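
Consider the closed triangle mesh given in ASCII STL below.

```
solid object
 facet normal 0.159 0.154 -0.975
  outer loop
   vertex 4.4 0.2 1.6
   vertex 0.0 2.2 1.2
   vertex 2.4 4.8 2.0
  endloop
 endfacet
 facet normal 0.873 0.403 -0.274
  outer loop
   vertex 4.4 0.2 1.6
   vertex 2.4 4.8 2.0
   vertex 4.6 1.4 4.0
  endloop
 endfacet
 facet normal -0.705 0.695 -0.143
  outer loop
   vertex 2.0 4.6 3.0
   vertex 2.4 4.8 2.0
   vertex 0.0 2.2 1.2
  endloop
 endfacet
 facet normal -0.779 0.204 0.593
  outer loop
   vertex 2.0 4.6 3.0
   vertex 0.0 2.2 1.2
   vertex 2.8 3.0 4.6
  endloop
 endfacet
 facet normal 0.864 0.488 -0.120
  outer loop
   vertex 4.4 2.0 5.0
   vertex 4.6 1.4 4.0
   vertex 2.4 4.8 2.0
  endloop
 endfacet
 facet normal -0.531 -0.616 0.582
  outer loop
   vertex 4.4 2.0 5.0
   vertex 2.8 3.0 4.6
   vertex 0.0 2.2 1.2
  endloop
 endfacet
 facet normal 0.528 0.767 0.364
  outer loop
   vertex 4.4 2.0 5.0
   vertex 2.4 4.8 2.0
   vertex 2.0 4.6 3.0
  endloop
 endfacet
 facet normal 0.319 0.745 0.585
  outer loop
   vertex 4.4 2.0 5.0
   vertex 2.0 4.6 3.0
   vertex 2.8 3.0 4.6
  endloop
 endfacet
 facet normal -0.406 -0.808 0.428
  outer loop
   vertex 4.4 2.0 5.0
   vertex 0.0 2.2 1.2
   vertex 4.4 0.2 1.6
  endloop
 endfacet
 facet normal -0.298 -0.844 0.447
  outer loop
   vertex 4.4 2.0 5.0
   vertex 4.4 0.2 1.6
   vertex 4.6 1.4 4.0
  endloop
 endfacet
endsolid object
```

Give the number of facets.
10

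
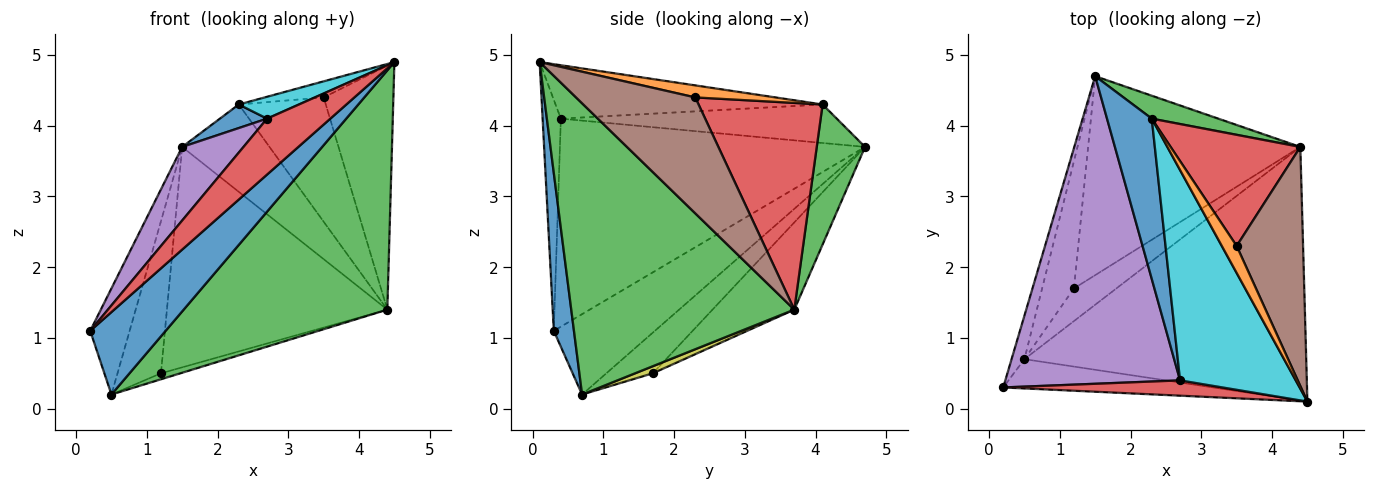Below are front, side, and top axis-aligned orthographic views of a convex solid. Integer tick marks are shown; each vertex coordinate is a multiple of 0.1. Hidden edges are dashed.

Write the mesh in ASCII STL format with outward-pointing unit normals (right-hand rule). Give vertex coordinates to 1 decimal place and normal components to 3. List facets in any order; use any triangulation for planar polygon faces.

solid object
 facet normal 0.244 -0.914 -0.325
  outer loop
   vertex 0.5 0.7 0.2
   vertex 4.5 0.1 4.9
   vertex 0.2 0.3 1.1
  endloop
 endfacet
 facet normal -0.921 0.359 -0.147
  outer loop
   vertex 0.5 0.7 0.2
   vertex 0.2 0.3 1.1
   vertex 1.5 4.7 3.7
  endloop
 endfacet
 facet normal 0.601 -0.549 -0.581
  outer loop
   vertex 4.4 3.7 1.4
   vertex 4.5 0.1 4.9
   vertex 0.5 0.7 0.2
  endloop
 endfacet
 facet normal -0.268 -0.929 0.254
  outer loop
   vertex 2.7 0.4 4.1
   vertex 0.2 0.3 1.1
   vertex 4.5 0.1 4.9
  endloop
 endfacet
 facet normal -0.757 -0.152 0.636
  outer loop
   vertex 2.7 0.4 4.1
   vertex 1.5 4.7 3.7
   vertex 0.2 0.3 1.1
  endloop
 endfacet
 facet normal 0.774 0.452 0.443
  outer loop
   vertex 3.5 2.3 4.4
   vertex 4.5 0.1 4.9
   vertex 4.4 3.7 1.4
  endloop
 endfacet
 facet normal -0.634 0.593 -0.496
  outer loop
   vertex 1.2 1.7 0.5
   vertex 0.5 0.7 0.2
   vertex 1.5 4.7 3.7
  endloop
 endfacet
 facet normal -0.266 0.716 -0.646
  outer loop
   vertex 1.2 1.7 0.5
   vertex 1.5 4.7 3.7
   vertex 4.4 3.7 1.4
  endloop
 endfacet
 facet normal 0.162 0.178 -0.971
  outer loop
   vertex 1.2 1.7 0.5
   vertex 4.4 3.7 1.4
   vertex 0.5 0.7 0.2
  endloop
 endfacet
 facet normal -0.417 -0.094 0.904
  outer loop
   vertex 2.3 4.1 4.3
   vertex 2.7 0.4 4.1
   vertex 4.5 0.1 4.9
  endloop
 endfacet
 facet normal -0.648 -0.111 0.753
  outer loop
   vertex 2.3 4.1 4.3
   vertex 1.5 4.7 3.7
   vertex 2.7 0.4 4.1
  endloop
 endfacet
 facet normal 0.571 0.420 0.705
  outer loop
   vertex 2.3 4.1 4.3
   vertex 4.5 0.1 4.9
   vertex 3.5 2.3 4.4
  endloop
 endfacet
 facet normal 0.472 0.853 0.224
  outer loop
   vertex 2.3 4.1 4.3
   vertex 4.4 3.7 1.4
   vertex 1.5 4.7 3.7
  endloop
 endfacet
 facet normal 0.728 0.511 0.457
  outer loop
   vertex 2.3 4.1 4.3
   vertex 3.5 2.3 4.4
   vertex 4.4 3.7 1.4
  endloop
 endfacet
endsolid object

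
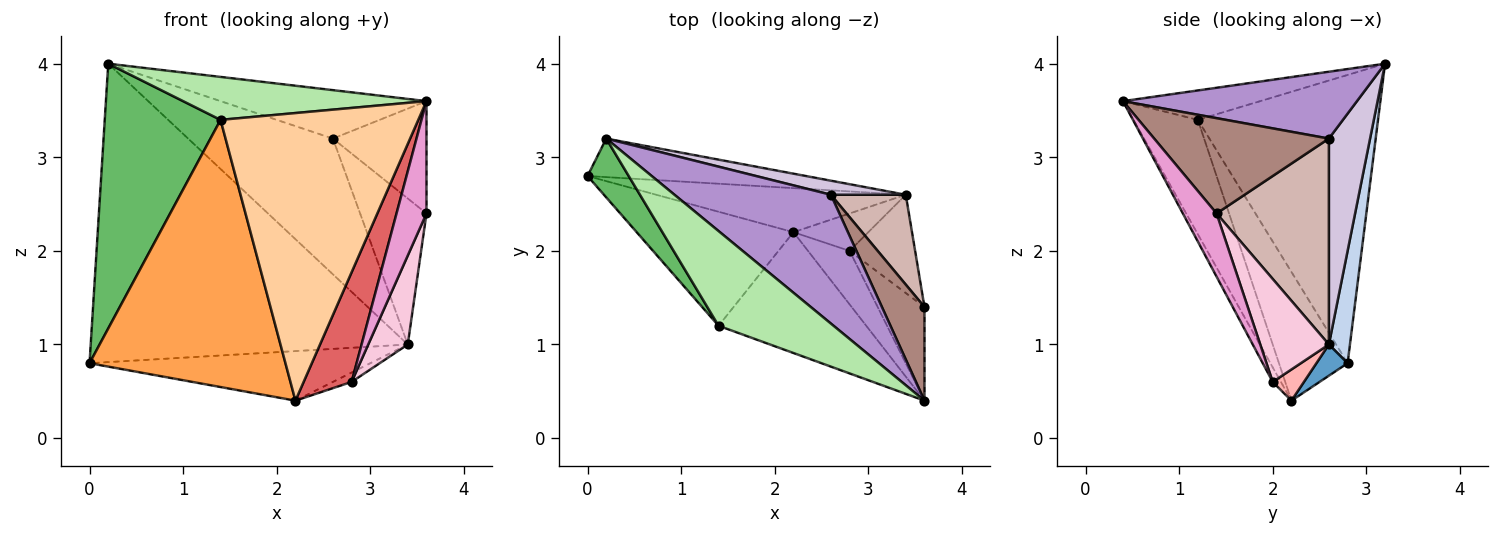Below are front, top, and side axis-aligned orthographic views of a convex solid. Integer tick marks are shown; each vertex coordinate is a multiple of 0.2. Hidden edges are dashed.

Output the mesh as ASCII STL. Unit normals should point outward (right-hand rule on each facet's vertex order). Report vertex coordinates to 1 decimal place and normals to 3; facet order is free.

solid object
 facet normal 0.083 0.745 -0.662
  outer loop
   vertex 3.4 2.6 1.0
   vertex 2.2 2.2 0.4
   vertex 0.0 2.8 0.8
  endloop
 endfacet
 facet normal 0.066 0.990 -0.128
  outer loop
   vertex 3.4 2.6 1.0
   vertex 0.0 2.8 0.8
   vertex 0.2 3.2 4.0
  endloop
 endfacet
 facet normal -0.307 -0.875 -0.374
  outer loop
   vertex 1.4 1.2 3.4
   vertex 0.0 2.8 0.8
   vertex 2.2 2.2 0.4
  endloop
 endfacet
 facet normal -0.287 -0.883 -0.371
  outer loop
   vertex 1.4 1.2 3.4
   vertex 2.2 2.2 0.4
   vertex 3.6 0.4 3.6
  endloop
 endfacet
 facet normal -0.835 -0.537 0.119
  outer loop
   vertex 1.4 1.2 3.4
   vertex 0.2 3.2 4.0
   vertex 0.0 2.8 0.8
  endloop
 endfacet
 facet normal -0.227 -0.402 0.887
  outer loop
   vertex 1.4 1.2 3.4
   vertex 3.6 0.4 3.6
   vertex 0.2 3.2 4.0
  endloop
 endfacet
 facet normal -0.152 -0.888 -0.433
  outer loop
   vertex 2.8 2.0 0.6
   vertex 3.6 0.4 3.6
   vertex 2.2 2.2 0.4
  endloop
 endfacet
 facet normal 0.375 0.225 -0.899
  outer loop
   vertex 2.8 2.0 0.6
   vertex 2.2 2.2 0.4
   vertex 3.4 2.6 1.0
  endloop
 endfacet
 facet normal 0.371 0.327 0.869
  outer loop
   vertex 2.6 2.6 3.2
   vertex 0.2 3.2 4.0
   vertex 3.6 0.4 3.6
  endloop
 endfacet
 facet normal 0.272 0.957 0.099
  outer loop
   vertex 2.6 2.6 3.2
   vertex 3.4 2.6 1.0
   vertex 0.2 3.2 4.0
  endloop
 endfacet
 facet normal 0.820 0.439 0.366
  outer loop
   vertex 3.6 1.4 2.4
   vertex 2.6 2.6 3.2
   vertex 3.6 0.4 3.6
  endloop
 endfacet
 facet normal 0.822 0.485 0.299
  outer loop
   vertex 3.6 1.4 2.4
   vertex 3.4 2.6 1.0
   vertex 2.6 2.6 3.2
  endloop
 endfacet
 facet normal 0.654 -0.581 -0.484
  outer loop
   vertex 3.6 1.4 2.4
   vertex 3.6 0.4 3.6
   vertex 2.8 2.0 0.6
  endloop
 endfacet
 facet normal 0.759 -0.437 -0.483
  outer loop
   vertex 3.6 1.4 2.4
   vertex 2.8 2.0 0.6
   vertex 3.4 2.6 1.0
  endloop
 endfacet
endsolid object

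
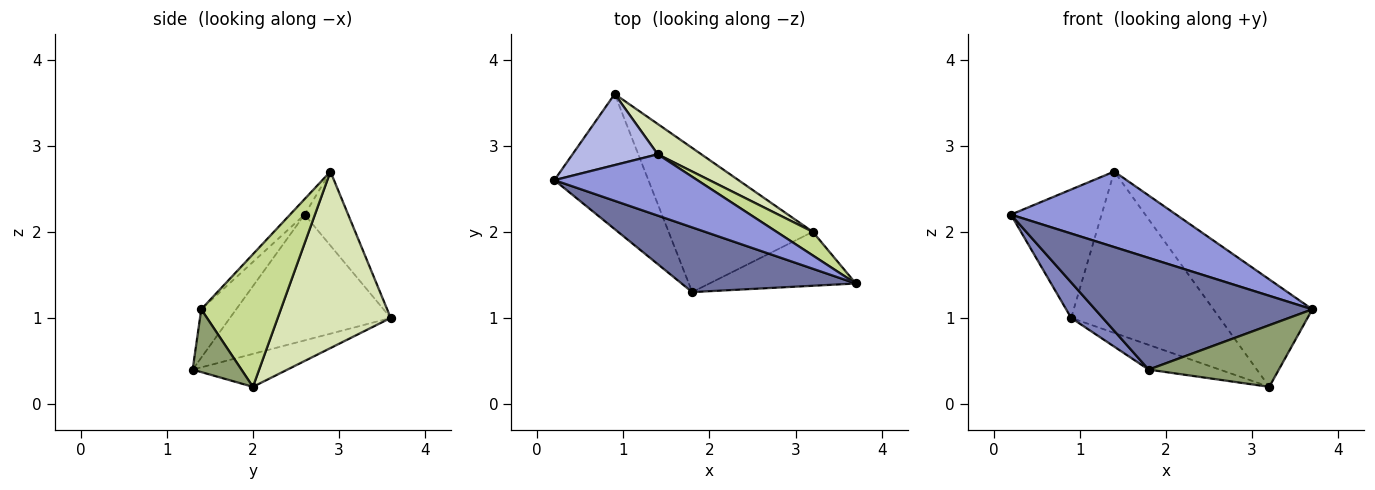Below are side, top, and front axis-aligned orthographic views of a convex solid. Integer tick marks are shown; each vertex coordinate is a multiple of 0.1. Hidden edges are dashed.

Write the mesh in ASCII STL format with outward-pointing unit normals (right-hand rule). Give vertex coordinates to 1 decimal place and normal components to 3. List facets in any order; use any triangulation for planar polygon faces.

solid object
 facet normal -0.138 -0.857 0.496
  outer loop
   vertex 1.8 1.3 0.4
   vertex 3.7 1.4 1.1
   vertex 0.2 2.6 2.2
  endloop
 endfacet
 facet normal -0.791 -0.155 -0.591
  outer loop
   vertex 1.8 1.3 0.4
   vertex 0.2 2.6 2.2
   vertex 0.9 3.6 1.0
  endloop
 endfacet
 facet normal -0.068 -0.775 0.628
  outer loop
   vertex 1.4 2.9 2.7
   vertex 0.2 2.6 2.2
   vertex 3.7 1.4 1.1
  endloop
 endfacet
 facet normal -0.388 0.807 0.446
  outer loop
   vertex 1.4 2.9 2.7
   vertex 0.9 3.6 1.0
   vertex 0.2 2.6 2.2
  endloop
 endfacet
 facet normal 0.272 -0.724 -0.634
  outer loop
   vertex 3.2 2.0 0.2
   vertex 3.7 1.4 1.1
   vertex 1.8 1.3 0.4
  endloop
 endfacet
 facet normal -0.220 0.165 -0.962
  outer loop
   vertex 3.2 2.0 0.2
   vertex 1.8 1.3 0.4
   vertex 0.9 3.6 1.0
  endloop
 endfacet
 facet normal 0.618 0.768 0.169
  outer loop
   vertex 3.2 2.0 0.2
   vertex 1.4 2.9 2.7
   vertex 3.7 1.4 1.1
  endloop
 endfacet
 facet normal 0.599 0.787 0.148
  outer loop
   vertex 3.2 2.0 0.2
   vertex 0.9 3.6 1.0
   vertex 1.4 2.9 2.7
  endloop
 endfacet
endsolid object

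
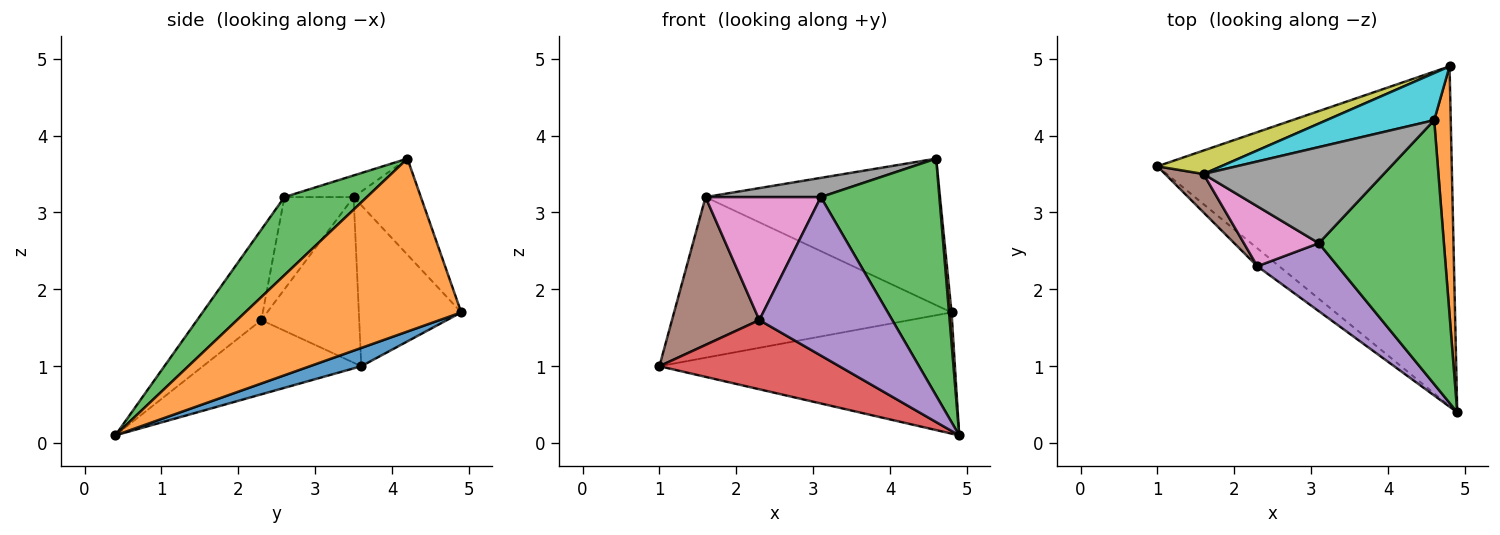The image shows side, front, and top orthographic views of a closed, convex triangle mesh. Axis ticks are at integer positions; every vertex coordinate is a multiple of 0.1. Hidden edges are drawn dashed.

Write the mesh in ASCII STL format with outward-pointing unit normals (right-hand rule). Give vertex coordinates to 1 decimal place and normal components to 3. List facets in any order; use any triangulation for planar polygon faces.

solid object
 facet normal 0.058 0.336 -0.940
  outer loop
   vertex 4.8 4.9 1.7
   vertex 4.9 0.4 0.1
   vertex 1.0 3.6 1.0
  endloop
 endfacet
 facet normal 0.995 -0.012 0.095
  outer loop
   vertex 4.6 4.2 3.7
   vertex 4.9 0.4 0.1
   vertex 4.8 4.9 1.7
  endloop
 endfacet
 facet normal 0.421 -0.606 0.675
  outer loop
   vertex 3.1 2.6 3.2
   vertex 4.9 0.4 0.1
   vertex 4.6 4.2 3.7
  endloop
 endfacet
 facet normal -0.649 -0.737 -0.191
  outer loop
   vertex 2.3 2.3 1.6
   vertex 1.0 3.6 1.0
   vertex 4.9 0.4 0.1
  endloop
 endfacet
 facet normal -0.406 -0.840 0.360
  outer loop
   vertex 2.3 2.3 1.6
   vertex 4.9 0.4 0.1
   vertex 3.1 2.6 3.2
  endloop
 endfacet
 facet normal -0.735 -0.656 0.171
  outer loop
   vertex 1.6 3.5 3.2
   vertex 1.0 3.6 1.0
   vertex 2.3 2.3 1.6
  endloop
 endfacet
 facet normal -0.475 -0.791 0.386
  outer loop
   vertex 1.6 3.5 3.2
   vertex 2.3 2.3 1.6
   vertex 3.1 2.6 3.2
  endloop
 endfacet
 facet normal -0.117 -0.195 0.974
  outer loop
   vertex 1.6 3.5 3.2
   vertex 3.1 2.6 3.2
   vertex 4.6 4.2 3.7
  endloop
 endfacet
 facet normal -0.343 0.929 0.136
  outer loop
   vertex 1.6 3.5 3.2
   vertex 4.8 4.9 1.7
   vertex 1.0 3.6 1.0
  endloop
 endfacet
 facet normal -0.263 0.918 0.295
  outer loop
   vertex 1.6 3.5 3.2
   vertex 4.6 4.2 3.7
   vertex 4.8 4.9 1.7
  endloop
 endfacet
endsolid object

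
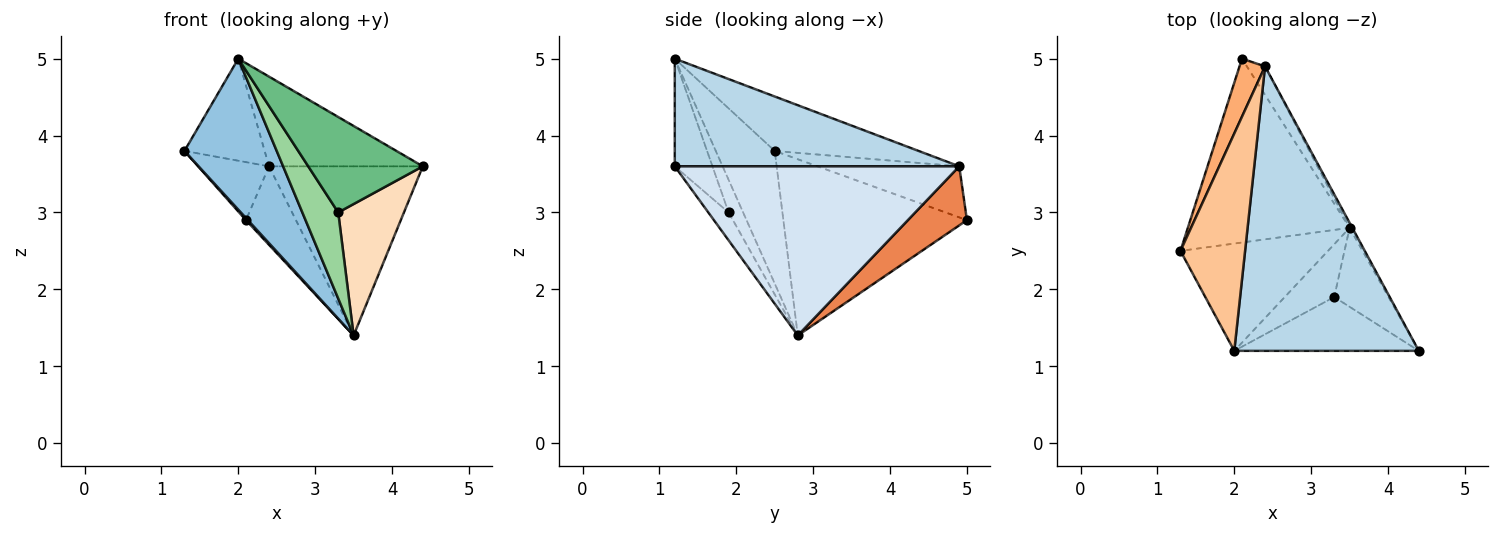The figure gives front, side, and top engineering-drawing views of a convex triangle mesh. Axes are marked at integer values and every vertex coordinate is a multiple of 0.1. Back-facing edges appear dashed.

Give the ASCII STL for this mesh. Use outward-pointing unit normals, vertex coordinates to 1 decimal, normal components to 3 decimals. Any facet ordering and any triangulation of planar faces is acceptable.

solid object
 facet normal -0.737 -0.008 -0.676
  outer loop
   vertex 3.5 2.8 1.4
   vertex 1.3 2.5 3.8
   vertex 2.1 5.0 2.9
  endloop
 endfacet
 facet normal -0.462 -0.723 -0.514
  outer loop
   vertex 2.0 1.2 5.0
   vertex 1.3 2.5 3.8
   vertex 3.5 2.8 1.4
  endloop
 endfacet
 facet normal 0.486 0.263 0.833
  outer loop
   vertex 2.4 4.9 3.6
   vertex 2.0 1.2 5.0
   vertex 4.4 1.2 3.6
  endloop
 endfacet
 facet normal 0.880 0.475 -0.014
  outer loop
   vertex 2.4 4.9 3.6
   vertex 4.4 1.2 3.6
   vertex 3.5 2.8 1.4
  endloop
 endfacet
 facet normal 0.743 0.629 -0.229
  outer loop
   vertex 2.4 4.9 3.6
   vertex 3.5 2.8 1.4
   vertex 2.1 5.0 2.9
  endloop
 endfacet
 facet normal -0.816 0.408 0.408
  outer loop
   vertex 2.4 4.9 3.6
   vertex 2.1 5.0 2.9
   vertex 1.3 2.5 3.8
  endloop
 endfacet
 facet normal -0.606 0.338 0.720
  outer loop
   vertex 2.4 4.9 3.6
   vertex 1.3 2.5 3.8
   vertex 2.0 1.2 5.0
  endloop
 endfacet
 facet normal -0.256 -0.829 -0.498
  outer loop
   vertex 3.3 1.9 3.0
   vertex 3.5 2.8 1.4
   vertex 4.4 1.2 3.6
  endloop
 endfacet
 facet normal -0.275 -0.837 -0.472
  outer loop
   vertex 3.3 1.9 3.0
   vertex 4.4 1.2 3.6
   vertex 2.0 1.2 5.0
  endloop
 endfacet
 facet normal -0.326 -0.806 -0.494
  outer loop
   vertex 3.3 1.9 3.0
   vertex 2.0 1.2 5.0
   vertex 3.5 2.8 1.4
  endloop
 endfacet
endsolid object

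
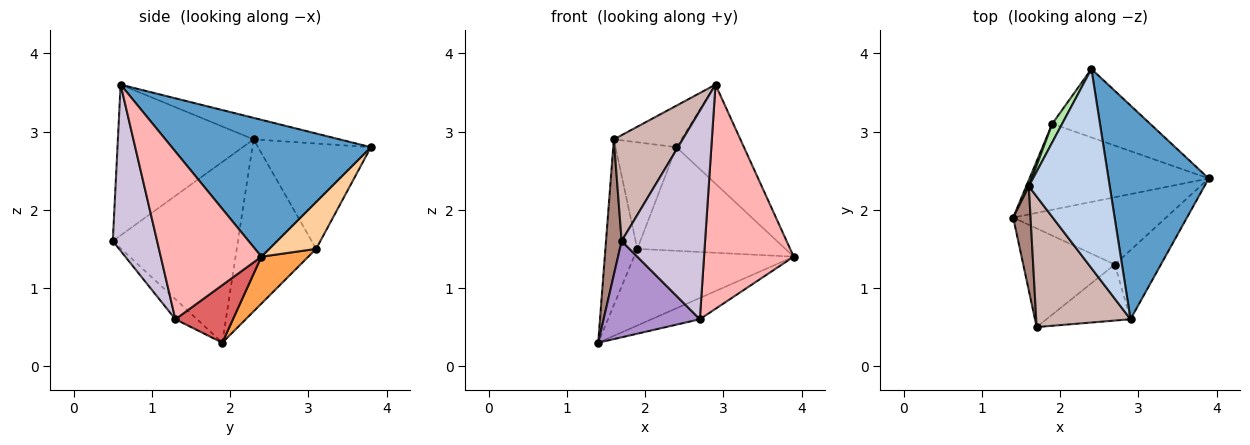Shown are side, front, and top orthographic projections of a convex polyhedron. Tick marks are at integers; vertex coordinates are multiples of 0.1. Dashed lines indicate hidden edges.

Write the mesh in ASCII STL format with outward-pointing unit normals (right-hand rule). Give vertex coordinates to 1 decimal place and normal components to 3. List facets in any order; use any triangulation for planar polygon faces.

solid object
 facet normal 0.778 0.264 0.570
  outer loop
   vertex 2.9 0.6 3.6
   vertex 3.9 2.4 1.4
   vertex 2.4 3.8 2.8
  endloop
 endfacet
 facet normal -0.252 0.197 0.947
  outer loop
   vertex 1.6 2.3 2.9
   vertex 2.9 0.6 3.6
   vertex 2.4 3.8 2.8
  endloop
 endfacet
 facet normal 0.192 0.653 -0.733
  outer loop
   vertex 1.9 3.1 1.5
   vertex 3.9 2.4 1.4
   vertex 1.4 1.9 0.3
  endloop
 endfacet
 facet normal 0.256 0.807 -0.533
  outer loop
   vertex 1.9 3.1 1.5
   vertex 2.4 3.8 2.8
   vertex 3.9 2.4 1.4
  endloop
 endfacet
 facet normal -0.928 0.373 0.014
  outer loop
   vertex 1.9 3.1 1.5
   vertex 1.4 1.9 0.3
   vertex 1.6 2.3 2.9
  endloop
 endfacet
 facet normal -0.877 0.473 0.082
  outer loop
   vertex 1.9 3.1 1.5
   vertex 1.6 2.3 2.9
   vertex 2.4 3.8 2.8
  endloop
 endfacet
 facet normal 0.338 0.284 -0.897
  outer loop
   vertex 2.7 1.3 0.6
   vertex 1.4 1.9 0.3
   vertex 3.9 2.4 1.4
  endloop
 endfacet
 facet normal 0.731 -0.652 -0.201
  outer loop
   vertex 2.7 1.3 0.6
   vertex 3.9 2.4 1.4
   vertex 2.9 0.6 3.6
  endloop
 endfacet
 facet normal -0.155 -0.690 -0.707
  outer loop
   vertex 1.7 0.5 1.6
   vertex 1.4 1.9 0.3
   vertex 2.7 1.3 0.6
  endloop
 endfacet
 facet normal 0.456 -0.859 -0.231
  outer loop
   vertex 1.7 0.5 1.6
   vertex 2.7 1.3 0.6
   vertex 2.9 0.6 3.6
  endloop
 endfacet
 facet normal -0.988 -0.123 0.095
  outer loop
   vertex 1.7 0.5 1.6
   vertex 1.6 2.3 2.9
   vertex 1.4 1.9 0.3
  endloop
 endfacet
 facet normal -0.779 -0.395 0.487
  outer loop
   vertex 1.7 0.5 1.6
   vertex 2.9 0.6 3.6
   vertex 1.6 2.3 2.9
  endloop
 endfacet
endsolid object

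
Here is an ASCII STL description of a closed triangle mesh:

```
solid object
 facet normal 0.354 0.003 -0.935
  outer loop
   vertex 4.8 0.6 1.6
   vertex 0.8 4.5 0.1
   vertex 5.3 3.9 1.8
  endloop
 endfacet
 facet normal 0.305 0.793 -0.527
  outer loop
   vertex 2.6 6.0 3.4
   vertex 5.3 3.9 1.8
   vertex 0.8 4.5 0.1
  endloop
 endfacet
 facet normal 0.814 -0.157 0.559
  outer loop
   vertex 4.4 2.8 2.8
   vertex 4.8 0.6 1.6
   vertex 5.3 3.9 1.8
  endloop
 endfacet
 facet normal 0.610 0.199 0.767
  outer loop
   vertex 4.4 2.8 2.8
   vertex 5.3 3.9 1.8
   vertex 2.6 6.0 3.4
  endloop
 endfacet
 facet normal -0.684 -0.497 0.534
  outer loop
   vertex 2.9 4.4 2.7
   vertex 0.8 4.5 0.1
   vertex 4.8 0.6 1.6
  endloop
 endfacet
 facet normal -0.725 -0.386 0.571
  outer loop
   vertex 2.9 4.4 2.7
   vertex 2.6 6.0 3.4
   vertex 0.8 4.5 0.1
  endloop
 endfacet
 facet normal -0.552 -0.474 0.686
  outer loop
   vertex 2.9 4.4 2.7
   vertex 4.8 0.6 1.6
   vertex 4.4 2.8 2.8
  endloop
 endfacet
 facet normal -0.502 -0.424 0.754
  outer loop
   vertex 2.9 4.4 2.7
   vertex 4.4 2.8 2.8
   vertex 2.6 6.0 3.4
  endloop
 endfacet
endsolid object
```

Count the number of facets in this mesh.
8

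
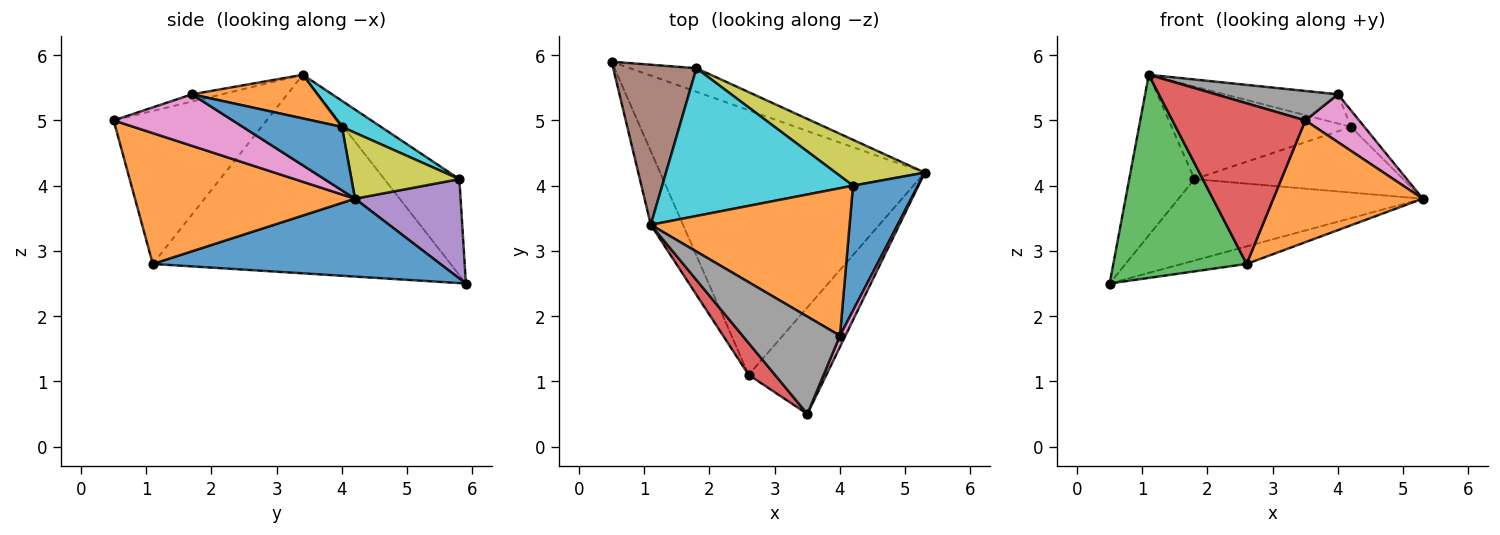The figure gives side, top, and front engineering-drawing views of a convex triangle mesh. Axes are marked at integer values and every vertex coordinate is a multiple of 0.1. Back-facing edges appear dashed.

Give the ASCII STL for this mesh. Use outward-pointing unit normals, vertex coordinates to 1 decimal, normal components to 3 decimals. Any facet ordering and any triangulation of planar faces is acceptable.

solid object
 facet normal 0.282 0.063 -0.957
  outer loop
   vertex 2.6 1.1 2.8
   vertex 0.5 5.9 2.5
   vertex 5.3 4.2 3.8
  endloop
 endfacet
 facet normal 0.742 -0.504 -0.441
  outer loop
   vertex 2.6 1.1 2.8
   vertex 5.3 4.2 3.8
   vertex 3.5 0.5 5.0
  endloop
 endfacet
 facet normal -0.903 -0.404 -0.146
  outer loop
   vertex 2.6 1.1 2.8
   vertex 1.1 3.4 5.7
   vertex 0.5 5.9 2.5
  endloop
 endfacet
 facet normal -0.748 -0.651 0.129
  outer loop
   vertex 2.6 1.1 2.8
   vertex 3.5 0.5 5.0
   vertex 1.1 3.4 5.7
  endloop
 endfacet
 facet normal 0.384 0.887 -0.256
  outer loop
   vertex 1.8 5.8 4.1
   vertex 5.3 4.2 3.8
   vertex 0.5 5.9 2.5
  endloop
 endfacet
 facet normal -0.632 0.549 0.547
  outer loop
   vertex 1.8 5.8 4.1
   vertex 0.5 5.9 2.5
   vertex 1.1 3.4 5.7
  endloop
 endfacet
 facet normal 0.907 -0.410 0.096
  outer loop
   vertex 4.0 1.7 5.4
   vertex 3.5 0.5 5.0
   vertex 5.3 4.2 3.8
  endloop
 endfacet
 facet normal -0.071 -0.289 0.955
  outer loop
   vertex 4.0 1.7 5.4
   vertex 1.1 3.4 5.7
   vertex 3.5 0.5 5.0
  endloop
 endfacet
 facet normal 0.390 0.755 0.527
  outer loop
   vertex 4.2 4.0 4.9
   vertex 5.3 4.2 3.8
   vertex 1.8 5.8 4.1
  endloop
 endfacet
 facet normal 0.115 0.528 0.842
  outer loop
   vertex 4.2 4.0 4.9
   vertex 1.8 5.8 4.1
   vertex 1.1 3.4 5.7
  endloop
 endfacet
 facet normal 0.695 0.094 0.712
  outer loop
   vertex 4.2 4.0 4.9
   vertex 4.0 1.7 5.4
   vertex 5.3 4.2 3.8
  endloop
 endfacet
 facet normal 0.211 0.190 0.959
  outer loop
   vertex 4.2 4.0 4.9
   vertex 1.1 3.4 5.7
   vertex 4.0 1.7 5.4
  endloop
 endfacet
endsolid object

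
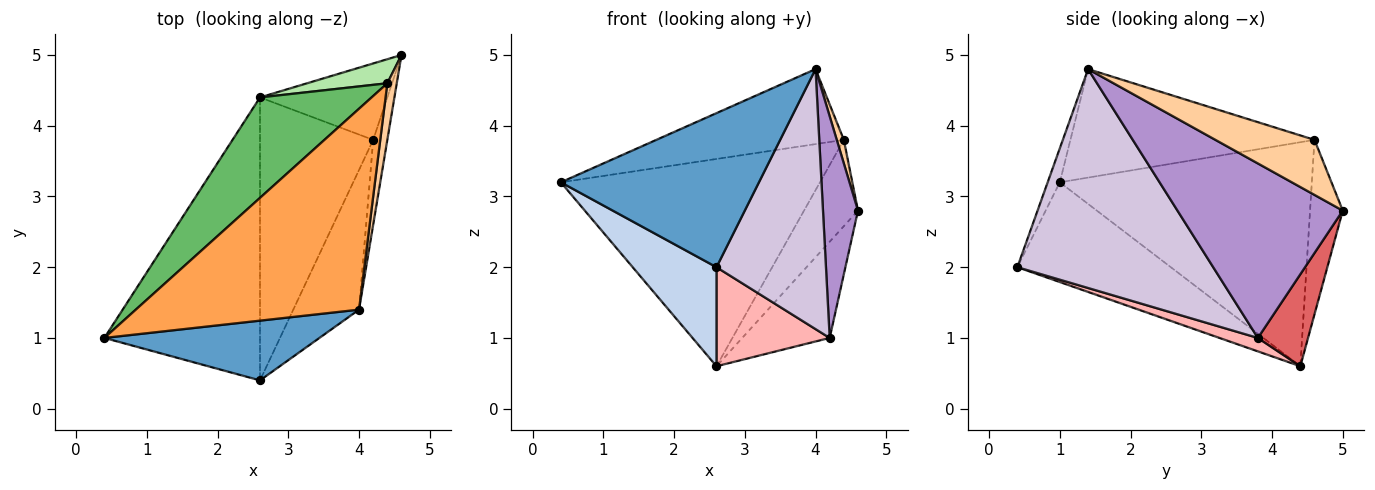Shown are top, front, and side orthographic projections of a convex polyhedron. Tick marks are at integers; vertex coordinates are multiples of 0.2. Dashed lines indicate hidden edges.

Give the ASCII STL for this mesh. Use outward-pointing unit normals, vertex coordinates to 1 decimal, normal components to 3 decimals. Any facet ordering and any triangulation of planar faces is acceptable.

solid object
 facet normal -0.057 -0.931 0.361
  outer loop
   vertex 2.6 0.4 2.0
   vertex 4.0 1.4 4.8
   vertex 0.4 1.0 3.2
  endloop
 endfacet
 facet normal -0.518 -0.283 -0.808
  outer loop
   vertex 2.6 4.4 0.6
   vertex 2.6 0.4 2.0
   vertex 0.4 1.0 3.2
  endloop
 endfacet
 facet normal -0.414 0.318 0.853
  outer loop
   vertex 4.4 4.6 3.8
   vertex 0.4 1.0 3.2
   vertex 4.0 1.4 4.8
  endloop
 endfacet
 facet normal 0.983 -0.070 0.169
  outer loop
   vertex 4.4 4.6 3.8
   vertex 4.0 1.4 4.8
   vertex 4.6 5.0 2.8
  endloop
 endfacet
 facet normal -0.659 0.677 0.328
  outer loop
   vertex 4.4 4.6 3.8
   vertex 2.6 4.4 0.6
   vertex 0.4 1.0 3.2
  endloop
 endfacet
 facet normal -0.504 0.832 0.232
  outer loop
   vertex 4.4 4.6 3.8
   vertex 4.6 5.0 2.8
   vertex 2.6 4.4 0.6
  endloop
 endfacet
 facet normal 0.410 0.714 -0.567
  outer loop
   vertex 4.2 3.8 1.0
   vertex 2.6 4.4 0.6
   vertex 4.6 5.0 2.8
  endloop
 endfacet
 facet normal 0.111 -0.328 -0.938
  outer loop
   vertex 4.2 3.8 1.0
   vertex 2.6 0.4 2.0
   vertex 2.6 4.4 0.6
  endloop
 endfacet
 facet normal 0.975 -0.206 -0.079
  outer loop
   vertex 4.2 3.8 1.0
   vertex 4.6 5.0 2.8
   vertex 4.0 1.4 4.8
  endloop
 endfacet
 facet normal 0.844 -0.472 -0.254
  outer loop
   vertex 4.2 3.8 1.0
   vertex 4.0 1.4 4.8
   vertex 2.6 0.4 2.0
  endloop
 endfacet
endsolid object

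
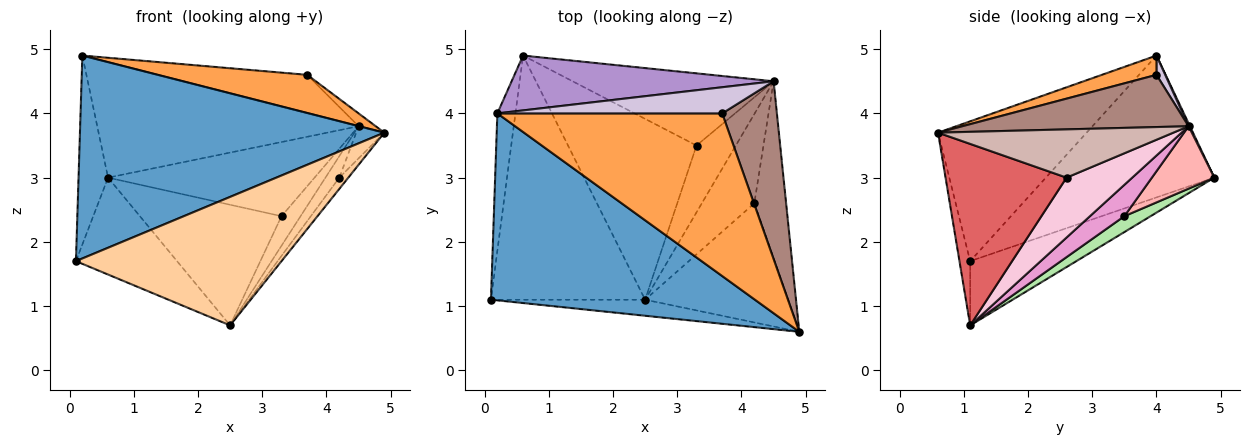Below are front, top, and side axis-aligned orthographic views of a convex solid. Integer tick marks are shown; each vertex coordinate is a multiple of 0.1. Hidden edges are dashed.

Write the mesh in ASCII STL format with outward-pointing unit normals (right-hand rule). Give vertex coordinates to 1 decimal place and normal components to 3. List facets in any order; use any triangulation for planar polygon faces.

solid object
 facet normal -0.338 -0.692 0.638
  outer loop
   vertex 0.2 4.0 4.9
   vertex 0.1 1.1 1.7
   vertex 4.9 0.6 3.7
  endloop
 endfacet
 facet normal -0.977 0.171 -0.125
  outer loop
   vertex 0.2 4.0 4.9
   vertex 0.6 4.9 3.0
   vertex 0.1 1.1 1.7
  endloop
 endfacet
 facet normal 0.083 -0.227 0.970
  outer loop
   vertex 3.7 4.0 4.6
   vertex 0.2 4.0 4.9
   vertex 4.9 0.6 3.7
  endloop
 endfacet
 facet normal -0.052 -0.991 -0.124
  outer loop
   vertex 2.5 1.1 0.7
   vertex 4.9 0.6 3.7
   vertex 0.1 1.1 1.7
  endloop
 endfacet
 facet normal -0.361 0.344 -0.867
  outer loop
   vertex 2.5 1.1 0.7
   vertex 0.1 1.1 1.7
   vertex 0.6 4.9 3.0
  endloop
 endfacet
 facet normal 0.102 0.552 -0.828
  outer loop
   vertex 3.3 3.5 2.4
   vertex 2.5 1.1 0.7
   vertex 0.6 4.9 3.0
  endloop
 endfacet
 facet normal 0.784 0.058 -0.618
  outer loop
   vertex 4.2 2.6 3.0
   vertex 4.9 0.6 3.7
   vertex 2.5 1.1 0.7
  endloop
 endfacet
 facet normal 0.212 0.700 -0.682
  outer loop
   vertex 4.5 4.5 3.8
   vertex 3.3 3.5 2.4
   vertex 0.6 4.9 3.0
  endloop
 endfacet
 facet normal 0.005 0.903 0.429
  outer loop
   vertex 4.5 4.5 3.8
   vertex 0.6 4.9 3.0
   vertex 0.2 4.0 4.9
  endloop
 endfacet
 facet normal 0.048 0.825 0.564
  outer loop
   vertex 4.5 4.5 3.8
   vertex 0.2 4.0 4.9
   vertex 3.7 4.0 4.6
  endloop
 endfacet
 facet normal 0.690 0.052 0.722
  outer loop
   vertex 4.5 4.5 3.8
   vertex 3.7 4.0 4.6
   vertex 4.9 0.6 3.7
  endloop
 endfacet
 facet normal 0.831 0.099 -0.547
  outer loop
   vertex 4.5 4.5 3.8
   vertex 4.9 0.6 3.7
   vertex 4.2 2.6 3.0
  endloop
 endfacet
 facet normal 0.590 0.327 -0.739
  outer loop
   vertex 4.5 4.5 3.8
   vertex 2.5 1.1 0.7
   vertex 3.3 3.5 2.4
  endloop
 endfacet
 facet normal 0.743 0.157 -0.651
  outer loop
   vertex 4.5 4.5 3.8
   vertex 4.2 2.6 3.0
   vertex 2.5 1.1 0.7
  endloop
 endfacet
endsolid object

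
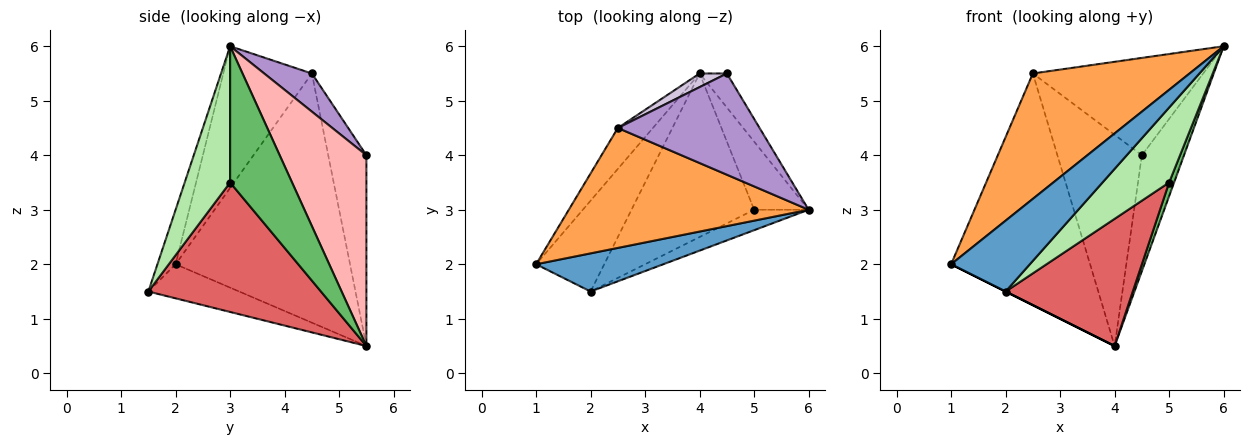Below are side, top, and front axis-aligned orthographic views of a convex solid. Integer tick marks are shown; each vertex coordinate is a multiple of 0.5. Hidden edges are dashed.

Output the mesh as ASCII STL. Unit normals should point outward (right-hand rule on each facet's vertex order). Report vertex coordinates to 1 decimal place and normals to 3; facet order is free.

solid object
 facet normal -0.199 -0.863 0.465
  outer loop
   vertex 2.0 1.5 1.5
   vertex 6.0 3.0 6.0
   vertex 1.0 2.0 2.0
  endloop
 endfacet
 facet normal -0.447 0.000 -0.894
  outer loop
   vertex 2.0 1.5 1.5
   vertex 1.0 2.0 2.0
   vertex 4.0 5.5 0.5
  endloop
 endfacet
 facet normal -0.378 -0.669 0.640
  outer loop
   vertex 2.5 4.5 5.5
   vertex 1.0 2.0 2.0
   vertex 6.0 3.0 6.0
  endloop
 endfacet
 facet normal -0.777 0.619 -0.109
  outer loop
   vertex 2.5 4.5 5.5
   vertex 4.0 5.5 0.5
   vertex 1.0 2.0 2.0
  endloop
 endfacet
 facet normal 0.926 -0.074 -0.370
  outer loop
   vertex 5.0 3.0 3.5
   vertex 4.0 5.5 0.5
   vertex 6.0 3.0 6.0
  endloop
 endfacet
 facet normal 0.550 -0.806 -0.220
  outer loop
   vertex 5.0 3.0 3.5
   vertex 6.0 3.0 6.0
   vertex 2.0 1.5 1.5
  endloop
 endfacet
 facet normal 0.640 -0.472 -0.606
  outer loop
   vertex 5.0 3.0 3.5
   vertex 2.0 1.5 1.5
   vertex 4.0 5.5 0.5
  endloop
 endfacet
 facet normal 0.892 0.433 -0.127
  outer loop
   vertex 4.5 5.5 4.0
   vertex 6.0 3.0 6.0
   vertex 4.0 5.5 0.5
  endloop
 endfacet
 facet normal 0.191 0.680 0.708
  outer loop
   vertex 4.5 5.5 4.0
   vertex 2.5 4.5 5.5
   vertex 6.0 3.0 6.0
  endloop
 endfacet
 facet normal -0.411 0.910 0.059
  outer loop
   vertex 4.5 5.5 4.0
   vertex 4.0 5.5 0.5
   vertex 2.5 4.5 5.5
  endloop
 endfacet
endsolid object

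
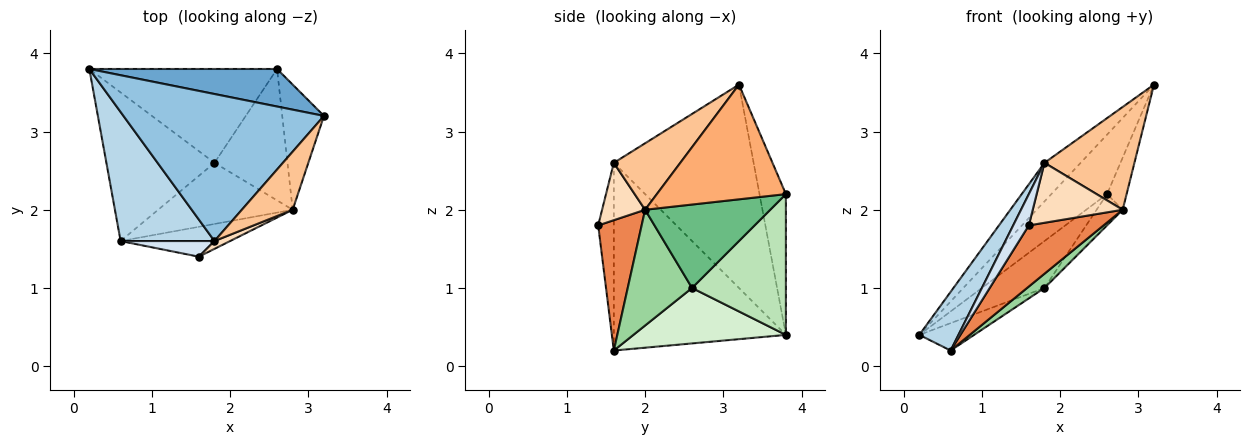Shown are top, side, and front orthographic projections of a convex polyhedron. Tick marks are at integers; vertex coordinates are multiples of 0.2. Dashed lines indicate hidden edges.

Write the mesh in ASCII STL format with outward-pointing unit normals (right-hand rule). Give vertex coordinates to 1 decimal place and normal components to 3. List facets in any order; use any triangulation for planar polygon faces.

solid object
 facet normal -0.372 0.785 0.496
  outer loop
   vertex 2.6 3.8 2.2
   vertex 0.2 3.8 0.4
   vertex 3.2 3.2 3.6
  endloop
 endfacet
 facet normal -0.700 0.181 0.690
  outer loop
   vertex 1.8 1.6 2.6
   vertex 3.2 3.2 3.6
   vertex 0.2 3.8 0.4
  endloop
 endfacet
 facet normal -0.877 -0.199 0.438
  outer loop
   vertex 1.8 1.6 2.6
   vertex 0.2 3.8 0.4
   vertex 0.6 1.6 0.2
  endloop
 endfacet
 facet normal -0.667 -0.667 0.333
  outer loop
   vertex 1.8 1.6 2.6
   vertex 0.6 1.6 0.2
   vertex 1.6 1.4 1.8
  endloop
 endfacet
 facet normal 0.463 -0.796 -0.389
  outer loop
   vertex 2.8 2.0 2.0
   vertex 1.6 1.4 1.8
   vertex 0.6 1.6 0.2
  endloop
 endfacet
 facet normal 0.930 0.141 -0.338
  outer loop
   vertex 2.8 2.0 2.0
   vertex 2.6 3.8 2.2
   vertex 3.2 3.2 3.6
  endloop
 endfacet
 facet normal 0.541 -0.732 0.414
  outer loop
   vertex 2.8 2.0 2.0
   vertex 3.2 3.2 3.6
   vertex 1.8 1.6 2.6
  endloop
 endfacet
 facet normal 0.428 -0.896 0.117
  outer loop
   vertex 2.8 2.0 2.0
   vertex 1.8 1.6 2.6
   vertex 1.6 1.4 1.8
  endloop
 endfacet
 facet normal 0.743 0.155 -0.651
  outer loop
   vertex 1.8 2.6 1.0
   vertex 2.6 3.8 2.2
   vertex 2.8 2.0 2.0
  endloop
 endfacet
 facet normal 0.642 -0.174 -0.747
  outer loop
   vertex 1.8 2.6 1.0
   vertex 2.8 2.0 2.0
   vertex 0.6 1.6 0.2
  endloop
 endfacet
 facet normal 0.557 0.371 -0.743
  outer loop
   vertex 1.8 2.6 1.0
   vertex 0.2 3.8 0.4
   vertex 2.6 3.8 2.2
  endloop
 endfacet
 facet normal 0.451 0.162 -0.878
  outer loop
   vertex 1.8 2.6 1.0
   vertex 0.6 1.6 0.2
   vertex 0.2 3.8 0.4
  endloop
 endfacet
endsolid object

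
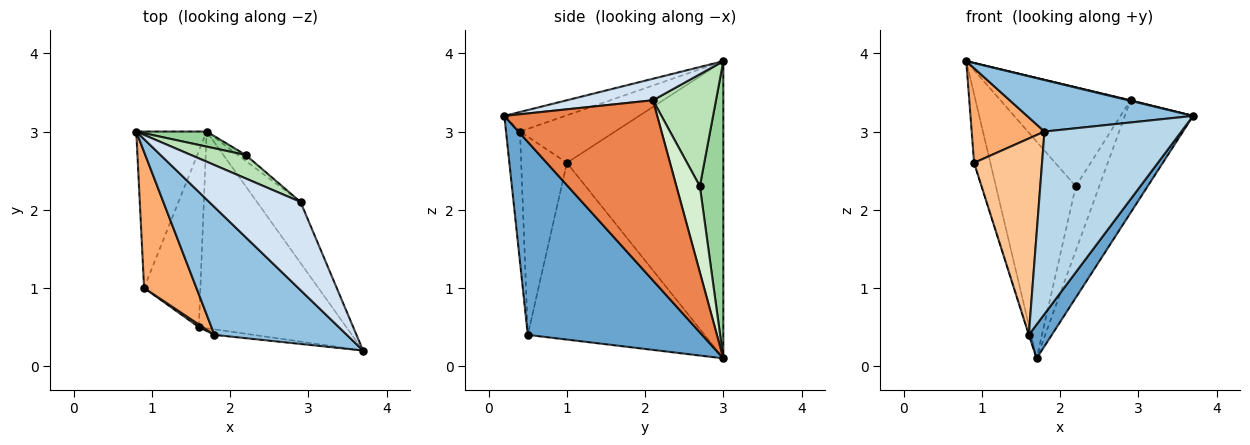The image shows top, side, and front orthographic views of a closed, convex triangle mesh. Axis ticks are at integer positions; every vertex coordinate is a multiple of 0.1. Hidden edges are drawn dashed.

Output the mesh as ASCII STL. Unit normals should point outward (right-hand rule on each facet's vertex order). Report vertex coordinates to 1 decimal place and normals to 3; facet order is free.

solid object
 facet normal 0.790 -0.104 -0.604
  outer loop
   vertex 1.6 0.5 0.4
   vertex 1.7 3.0 0.1
   vertex 3.7 0.2 3.2
  endloop
 endfacet
 facet normal -0.136 -0.370 0.919
  outer loop
   vertex 1.8 0.4 3.0
   vertex 3.7 0.2 3.2
   vertex 0.8 3.0 3.9
  endloop
 endfacet
 facet normal -0.101 -0.994 -0.030
  outer loop
   vertex 1.8 0.4 3.0
   vertex 1.6 0.5 0.4
   vertex 3.7 0.2 3.2
  endloop
 endfacet
 facet normal 0.229 -0.006 0.973
  outer loop
   vertex 2.9 2.1 3.4
   vertex 0.8 3.0 3.9
   vertex 3.7 0.2 3.2
  endloop
 endfacet
 facet normal 0.892 0.398 -0.216
  outer loop
   vertex 2.9 2.1 3.4
   vertex 3.7 0.2 3.2
   vertex 1.7 3.0 0.1
  endloop
 endfacet
 facet normal -0.598 -0.458 0.658
  outer loop
   vertex 0.9 1.0 2.6
   vertex 1.8 0.4 3.0
   vertex 0.8 3.0 3.9
  endloop
 endfacet
 facet normal -0.558 -0.830 0.011
  outer loop
   vertex 0.9 1.0 2.6
   vertex 1.6 0.5 0.4
   vertex 1.8 0.4 3.0
  endloop
 endfacet
 facet normal -0.968 0.101 -0.229
  outer loop
   vertex 0.9 1.0 2.6
   vertex 0.8 3.0 3.9
   vertex 1.7 3.0 0.1
  endloop
 endfacet
 facet normal -0.953 0.002 -0.304
  outer loop
   vertex 0.9 1.0 2.6
   vertex 1.7 3.0 0.1
   vertex 1.6 0.5 0.4
  endloop
 endfacet
 facet normal 0.281 0.957 0.067
  outer loop
   vertex 2.2 2.7 2.3
   vertex 1.7 3.0 0.1
   vertex 0.8 3.0 3.9
  endloop
 endfacet
 facet normal 0.427 0.880 0.208
  outer loop
   vertex 2.2 2.7 2.3
   vertex 0.8 3.0 3.9
   vertex 2.9 2.1 3.4
  endloop
 endfacet
 facet normal 0.706 0.706 -0.064
  outer loop
   vertex 2.2 2.7 2.3
   vertex 2.9 2.1 3.4
   vertex 1.7 3.0 0.1
  endloop
 endfacet
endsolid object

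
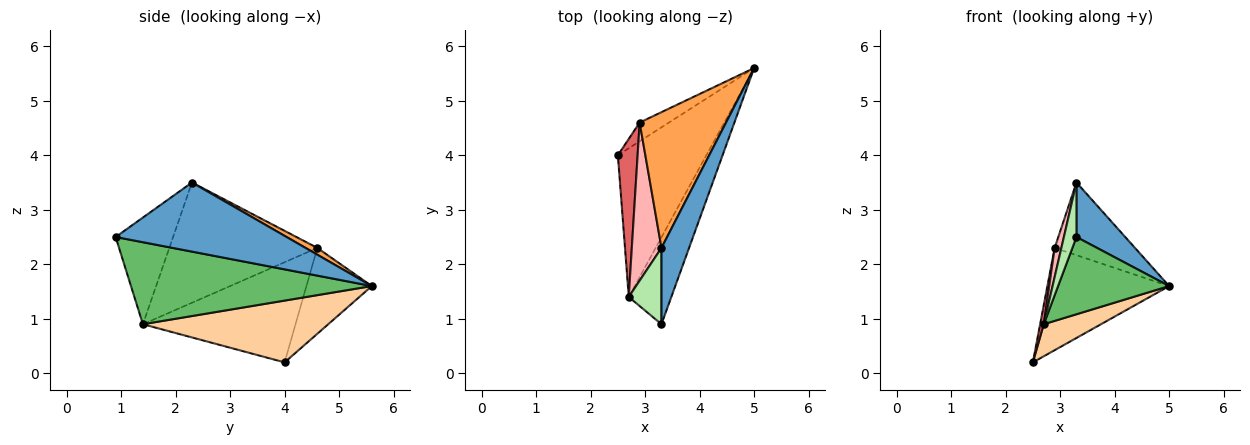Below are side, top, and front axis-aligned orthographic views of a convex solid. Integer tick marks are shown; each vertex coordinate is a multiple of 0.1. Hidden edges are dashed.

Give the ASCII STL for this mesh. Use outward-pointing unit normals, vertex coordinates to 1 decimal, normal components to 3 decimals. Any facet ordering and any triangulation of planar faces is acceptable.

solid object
 facet normal 0.898 -0.256 0.358
  outer loop
   vertex 3.3 2.3 3.5
   vertex 3.3 0.9 2.5
   vertex 5.0 5.6 1.6
  endloop
 endfacet
 facet normal -0.467 0.870 -0.159
  outer loop
   vertex 2.9 4.6 2.3
   vertex 5.0 5.6 1.6
   vertex 2.5 4.0 0.2
  endloop
 endfacet
 facet normal 0.069 0.471 0.880
  outer loop
   vertex 2.9 4.6 2.3
   vertex 3.3 2.3 3.5
   vertex 5.0 5.6 1.6
  endloop
 endfacet
 facet normal 0.564 -0.174 -0.808
  outer loop
   vertex 2.7 1.4 0.9
   vertex 2.5 4.0 0.2
   vertex 5.0 5.6 1.6
  endloop
 endfacet
 facet normal 0.821 -0.379 -0.426
  outer loop
   vertex 2.7 1.4 0.9
   vertex 5.0 5.6 1.6
   vertex 3.3 0.9 2.5
  endloop
 endfacet
 facet normal -0.936 -0.205 0.287
  outer loop
   vertex 2.7 1.4 0.9
   vertex 3.3 0.9 2.5
   vertex 3.3 2.3 3.5
  endloop
 endfacet
 facet normal -0.981 -0.023 0.193
  outer loop
   vertex 2.7 1.4 0.9
   vertex 2.9 4.6 2.3
   vertex 2.5 4.0 0.2
  endloop
 endfacet
 facet normal -0.970 -0.044 0.239
  outer loop
   vertex 2.7 1.4 0.9
   vertex 3.3 2.3 3.5
   vertex 2.9 4.6 2.3
  endloop
 endfacet
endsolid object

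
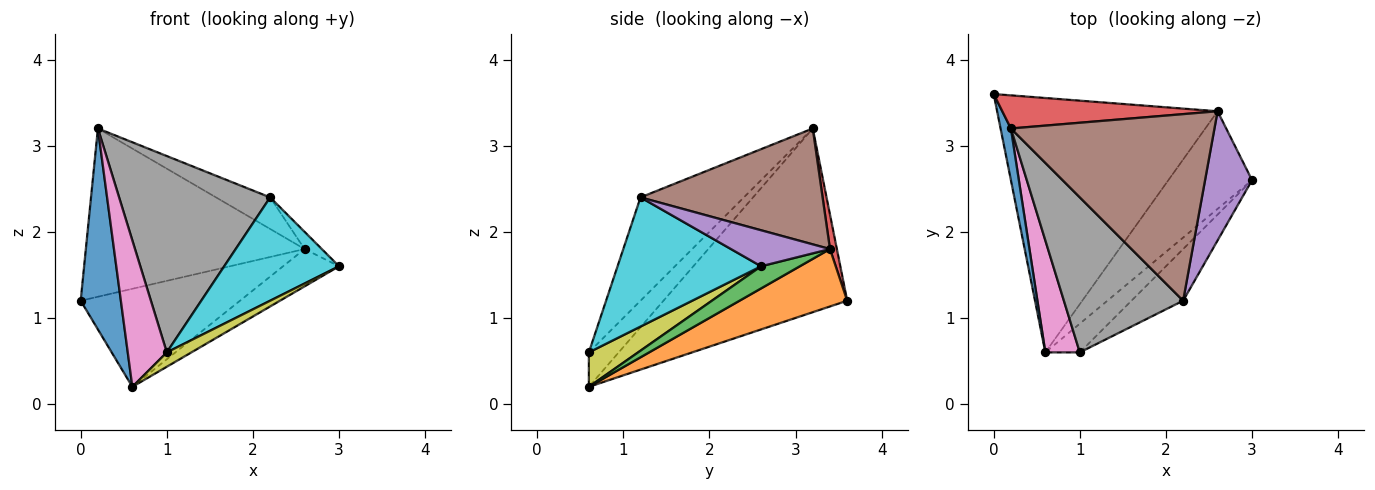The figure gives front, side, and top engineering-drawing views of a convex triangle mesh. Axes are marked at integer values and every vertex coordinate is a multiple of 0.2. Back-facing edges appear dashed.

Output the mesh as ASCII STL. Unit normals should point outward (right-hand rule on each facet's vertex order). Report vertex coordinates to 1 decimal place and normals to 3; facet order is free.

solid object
 facet normal -0.975 -0.213 0.055
  outer loop
   vertex 0.2 3.2 3.2
   vertex 0.0 3.6 1.2
   vertex 0.6 0.6 0.2
  endloop
 endfacet
 facet normal 0.236 0.349 -0.907
  outer loop
   vertex 2.6 3.4 1.8
   vertex 0.6 0.6 0.2
   vertex 0.0 3.6 1.2
  endloop
 endfacet
 facet normal 0.240 0.347 -0.907
  outer loop
   vertex 2.6 3.4 1.8
   vertex 3.0 2.6 1.6
   vertex 0.6 0.6 0.2
  endloop
 endfacet
 facet normal 0.031 0.981 0.193
  outer loop
   vertex 2.6 3.4 1.8
   vertex 0.0 3.6 1.2
   vertex 0.2 3.2 3.2
  endloop
 endfacet
 facet normal 0.605 0.105 0.789
  outer loop
   vertex 2.6 3.4 1.8
   vertex 2.2 1.2 2.4
   vertex 3.0 2.6 1.6
  endloop
 endfacet
 facet normal 0.489 0.146 0.860
  outer loop
   vertex 2.6 3.4 1.8
   vertex 0.2 3.2 3.2
   vertex 2.2 1.2 2.4
  endloop
 endfacet
 facet normal -0.519 -0.679 0.519
  outer loop
   vertex 1.0 0.6 0.6
   vertex 0.2 3.2 3.2
   vertex 0.6 0.6 0.2
  endloop
 endfacet
 facet normal -0.473 -0.691 0.546
  outer loop
   vertex 1.0 0.6 0.6
   vertex 2.2 1.2 2.4
   vertex 0.2 3.2 3.2
  endloop
 endfacet
 facet normal 0.667 -0.333 -0.667
  outer loop
   vertex 1.0 0.6 0.6
   vertex 0.6 0.6 0.2
   vertex 3.0 2.6 1.6
  endloop
 endfacet
 facet normal 0.745 -0.596 -0.298
  outer loop
   vertex 1.0 0.6 0.6
   vertex 3.0 2.6 1.6
   vertex 2.2 1.2 2.4
  endloop
 endfacet
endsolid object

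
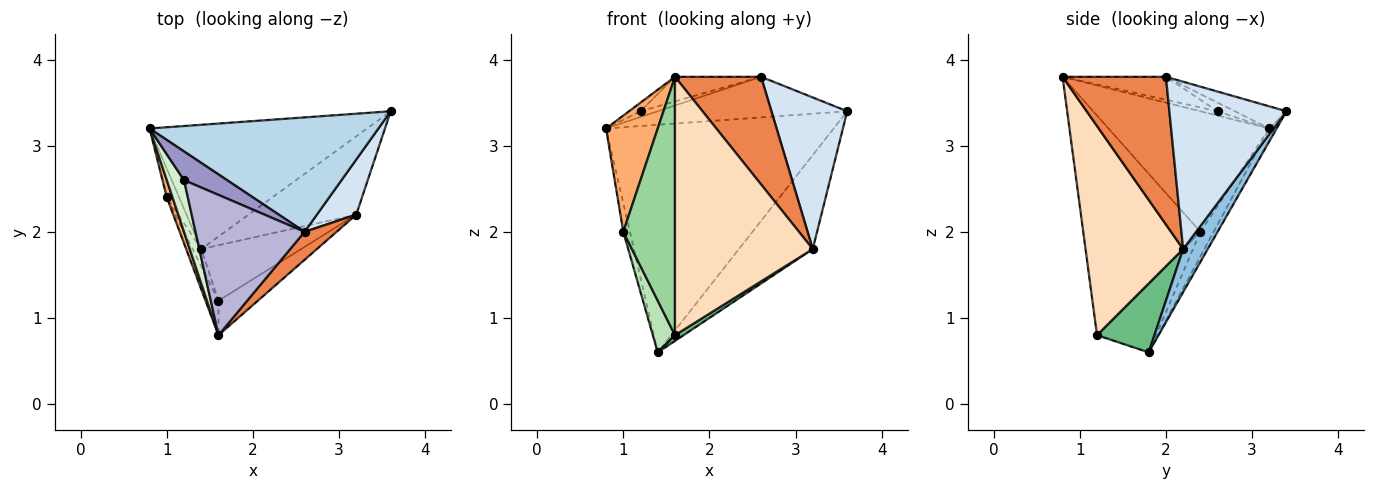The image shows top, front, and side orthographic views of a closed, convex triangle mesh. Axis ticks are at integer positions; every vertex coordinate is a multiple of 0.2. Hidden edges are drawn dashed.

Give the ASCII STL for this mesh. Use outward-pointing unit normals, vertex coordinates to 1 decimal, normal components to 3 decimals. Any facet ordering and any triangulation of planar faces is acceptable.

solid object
 facet normal -0.028 0.877 -0.479
  outer loop
   vertex 1.4 1.8 0.6
   vertex 0.8 3.2 3.2
   vertex 3.6 3.4 3.4
  endloop
 endfacet
 facet normal 0.248 0.744 -0.620
  outer loop
   vertex 3.2 2.2 1.8
   vertex 1.4 1.8 0.6
   vertex 3.6 3.4 3.4
  endloop
 endfacet
 facet normal -0.091 0.333 0.939
  outer loop
   vertex 2.6 2.0 3.8
   vertex 3.6 3.4 3.4
   vertex 0.8 3.2 3.2
  endloop
 endfacet
 facet normal 0.824 -0.533 0.194
  outer loop
   vertex 2.6 2.0 3.8
   vertex 3.2 2.2 1.8
   vertex 3.6 3.4 3.4
  endloop
 endfacet
 facet normal 0.758 -0.631 0.164
  outer loop
   vertex 2.6 2.0 3.8
   vertex 1.6 0.8 3.8
   vertex 3.2 2.2 1.8
  endloop
 endfacet
 facet normal -0.951 -0.306 0.045
  outer loop
   vertex 1.0 2.4 2.0
   vertex 1.6 0.8 3.8
   vertex 0.8 3.2 3.2
  endloop
 endfacet
 facet normal -0.816 0.408 -0.408
  outer loop
   vertex 1.0 2.4 2.0
   vertex 0.8 3.2 3.2
   vertex 1.4 1.8 0.6
  endloop
 endfacet
 facet normal 0.575 -0.811 -0.108
  outer loop
   vertex 1.6 1.2 0.8
   vertex 3.2 2.2 1.8
   vertex 1.6 0.8 3.8
  endloop
 endfacet
 facet normal 0.566 -0.085 -0.820
  outer loop
   vertex 1.6 1.2 0.8
   vertex 1.4 1.8 0.6
   vertex 3.2 2.2 1.8
  endloop
 endfacet
 facet normal -0.914 -0.403 -0.054
  outer loop
   vertex 1.6 1.2 0.8
   vertex 1.6 0.8 3.8
   vertex 1.0 2.4 2.0
  endloop
 endfacet
 facet normal -0.930 -0.349 -0.116
  outer loop
   vertex 1.6 1.2 0.8
   vertex 1.0 2.4 2.0
   vertex 1.4 1.8 0.6
  endloop
 endfacet
 facet normal -0.239 0.160 0.958
  outer loop
   vertex 1.2 2.6 3.4
   vertex 0.8 3.2 3.2
   vertex 1.6 0.8 3.8
  endloop
 endfacet
 facet normal -0.192 0.192 0.962
  outer loop
   vertex 1.2 2.6 3.4
   vertex 2.6 2.0 3.8
   vertex 0.8 3.2 3.2
  endloop
 endfacet
 facet normal -0.203 0.169 0.964
  outer loop
   vertex 1.2 2.6 3.4
   vertex 1.6 0.8 3.8
   vertex 2.6 2.0 3.8
  endloop
 endfacet
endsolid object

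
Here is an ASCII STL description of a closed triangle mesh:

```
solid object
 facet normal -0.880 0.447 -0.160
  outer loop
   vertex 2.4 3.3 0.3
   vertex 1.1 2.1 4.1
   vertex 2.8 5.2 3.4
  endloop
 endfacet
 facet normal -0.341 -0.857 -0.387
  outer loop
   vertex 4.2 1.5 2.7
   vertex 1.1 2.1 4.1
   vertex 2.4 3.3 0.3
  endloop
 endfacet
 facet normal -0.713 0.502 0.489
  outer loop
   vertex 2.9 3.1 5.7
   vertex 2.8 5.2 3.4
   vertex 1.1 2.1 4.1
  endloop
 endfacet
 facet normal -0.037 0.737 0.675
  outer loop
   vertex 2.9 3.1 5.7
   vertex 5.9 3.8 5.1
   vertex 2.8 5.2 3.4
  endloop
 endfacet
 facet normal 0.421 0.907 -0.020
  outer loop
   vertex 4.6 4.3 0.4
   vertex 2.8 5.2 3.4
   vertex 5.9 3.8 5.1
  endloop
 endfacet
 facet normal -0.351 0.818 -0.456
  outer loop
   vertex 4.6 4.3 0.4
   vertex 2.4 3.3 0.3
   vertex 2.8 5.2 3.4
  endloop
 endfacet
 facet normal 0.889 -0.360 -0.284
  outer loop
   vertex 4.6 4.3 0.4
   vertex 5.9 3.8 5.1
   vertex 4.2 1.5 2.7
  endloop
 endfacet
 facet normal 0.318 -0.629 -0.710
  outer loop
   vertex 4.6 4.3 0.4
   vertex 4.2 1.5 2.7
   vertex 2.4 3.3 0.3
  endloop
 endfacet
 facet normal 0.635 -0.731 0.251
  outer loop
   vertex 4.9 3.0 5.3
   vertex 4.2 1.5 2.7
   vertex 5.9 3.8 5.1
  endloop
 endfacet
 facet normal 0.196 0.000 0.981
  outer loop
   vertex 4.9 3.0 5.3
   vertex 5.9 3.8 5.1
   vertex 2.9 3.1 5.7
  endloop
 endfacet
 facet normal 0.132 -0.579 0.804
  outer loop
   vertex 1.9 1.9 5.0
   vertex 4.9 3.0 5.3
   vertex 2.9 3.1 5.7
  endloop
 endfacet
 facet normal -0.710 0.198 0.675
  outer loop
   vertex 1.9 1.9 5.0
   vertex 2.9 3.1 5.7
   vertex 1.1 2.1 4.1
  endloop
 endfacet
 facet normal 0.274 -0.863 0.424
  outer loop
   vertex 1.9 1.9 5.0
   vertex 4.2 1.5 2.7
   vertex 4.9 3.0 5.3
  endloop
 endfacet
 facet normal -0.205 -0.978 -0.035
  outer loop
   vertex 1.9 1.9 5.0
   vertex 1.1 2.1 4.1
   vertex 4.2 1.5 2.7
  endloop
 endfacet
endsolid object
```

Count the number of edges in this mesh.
21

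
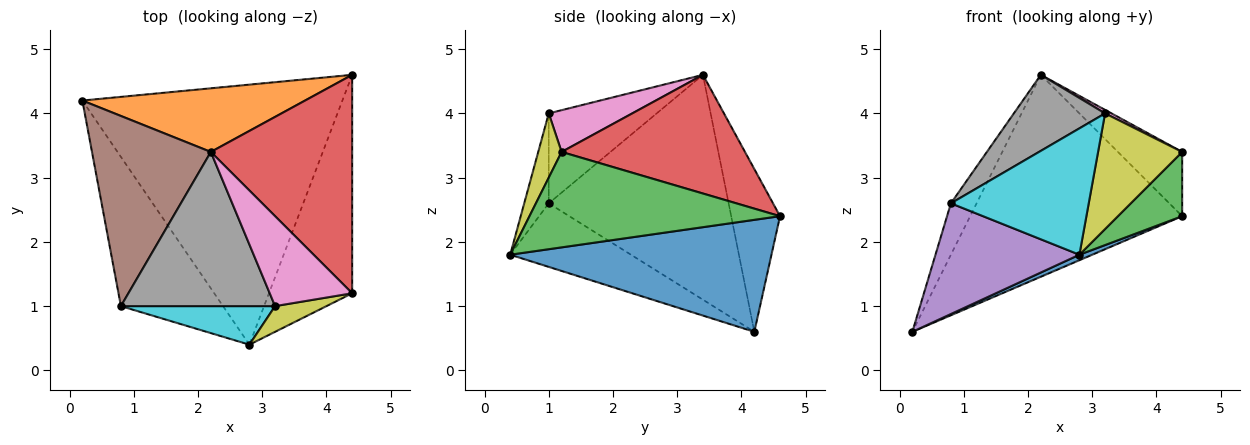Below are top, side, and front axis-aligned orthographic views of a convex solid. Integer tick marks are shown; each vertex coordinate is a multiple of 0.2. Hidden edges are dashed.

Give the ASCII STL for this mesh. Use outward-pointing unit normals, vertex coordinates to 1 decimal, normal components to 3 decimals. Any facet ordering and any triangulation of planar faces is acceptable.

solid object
 facet normal 0.395 -0.019 -0.918
  outer loop
   vertex 2.8 0.4 1.8
   vertex 0.2 4.2 0.6
   vertex 4.4 4.6 2.4
  endloop
 endfacet
 facet normal -0.215 0.932 0.294
  outer loop
   vertex 2.2 3.4 4.6
   vertex 4.4 4.6 2.4
   vertex 0.2 4.2 0.6
  endloop
 endfacet
 facet normal 0.740 -0.190 -0.645
  outer loop
   vertex 4.4 1.2 3.4
   vertex 2.8 0.4 1.8
   vertex 4.4 4.6 2.4
  endloop
 endfacet
 facet normal 0.627 0.220 0.747
  outer loop
   vertex 4.4 1.2 3.4
   vertex 4.4 4.6 2.4
   vertex 2.2 3.4 4.6
  endloop
 endfacet
 facet normal -0.447 -0.533 -0.718
  outer loop
   vertex 0.8 1.0 2.6
   vertex 0.2 4.2 0.6
   vertex 2.8 0.4 1.8
  endloop
 endfacet
 facet normal -0.877 0.125 0.464
  outer loop
   vertex 0.8 1.0 2.6
   vertex 2.2 3.4 4.6
   vertex 0.2 4.2 0.6
  endloop
 endfacet
 facet normal 0.452 -0.035 0.892
  outer loop
   vertex 3.2 1.0 4.0
   vertex 4.4 1.2 3.4
   vertex 2.2 3.4 4.6
  endloop
 endfacet
 facet normal -0.464 -0.392 0.795
  outer loop
   vertex 3.2 1.0 4.0
   vertex 2.2 3.4 4.6
   vertex 0.8 1.0 2.6
  endloop
 endfacet
 facet normal 0.262 -0.942 0.209
  outer loop
   vertex 3.2 1.0 4.0
   vertex 2.8 0.4 1.8
   vertex 4.4 1.2 3.4
  endloop
 endfacet
 facet normal -0.168 -0.943 0.288
  outer loop
   vertex 3.2 1.0 4.0
   vertex 0.8 1.0 2.6
   vertex 2.8 0.4 1.8
  endloop
 endfacet
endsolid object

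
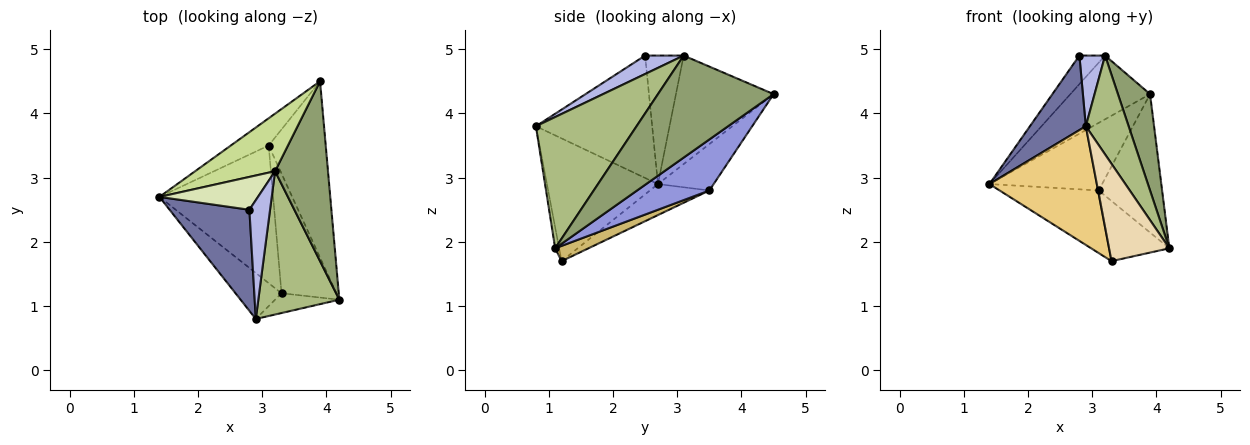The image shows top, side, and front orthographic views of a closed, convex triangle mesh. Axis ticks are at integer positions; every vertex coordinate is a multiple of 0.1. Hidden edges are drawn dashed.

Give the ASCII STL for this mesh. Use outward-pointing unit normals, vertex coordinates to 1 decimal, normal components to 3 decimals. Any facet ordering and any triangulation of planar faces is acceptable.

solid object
 facet normal -0.777 -0.374 0.507
  outer loop
   vertex 2.8 2.5 4.9
   vertex 1.4 2.7 2.9
   vertex 2.9 0.8 3.8
  endloop
 endfacet
 facet normal -0.417 0.843 -0.340
  outer loop
   vertex 3.1 3.5 2.8
   vertex 1.4 2.7 2.9
   vertex 3.9 4.5 4.3
  endloop
 endfacet
 facet normal 0.575 0.505 -0.643
  outer loop
   vertex 3.1 3.5 2.8
   vertex 3.9 4.5 4.3
   vertex 4.2 1.1 1.9
  endloop
 endfacet
 facet normal 0.608 -0.406 0.682
  outer loop
   vertex 3.2 3.1 4.9
   vertex 2.8 2.5 4.9
   vertex 2.9 0.8 3.8
  endloop
 endfacet
 facet normal 0.862 -0.239 0.447
  outer loop
   vertex 3.2 3.1 4.9
   vertex 4.2 1.1 1.9
   vertex 3.9 4.5 4.3
  endloop
 endfacet
 facet normal 0.800 -0.341 0.494
  outer loop
   vertex 3.2 3.1 4.9
   vertex 2.9 0.8 3.8
   vertex 4.2 1.1 1.9
  endloop
 endfacet
 facet normal -0.673 0.549 0.496
  outer loop
   vertex 3.2 3.1 4.9
   vertex 3.9 4.5 4.3
   vertex 1.4 2.7 2.9
  endloop
 endfacet
 facet normal -0.701 0.468 0.538
  outer loop
   vertex 3.2 3.1 4.9
   vertex 1.4 2.7 2.9
   vertex 2.8 2.5 4.9
  endloop
 endfacet
 facet normal -0.241 0.402 -0.884
  outer loop
   vertex 3.3 1.2 1.7
   vertex 1.4 2.7 2.9
   vertex 3.1 3.5 2.8
  endloop
 endfacet
 facet normal 0.241 0.436 -0.867
  outer loop
   vertex 3.3 1.2 1.7
   vertex 3.1 3.5 2.8
   vertex 4.2 1.1 1.9
  endloop
 endfacet
 facet normal -0.694 -0.671 -0.260
  outer loop
   vertex 3.3 1.2 1.7
   vertex 2.9 0.8 3.8
   vertex 1.4 2.7 2.9
  endloop
 endfacet
 facet normal -0.065 -0.978 -0.199
  outer loop
   vertex 3.3 1.2 1.7
   vertex 4.2 1.1 1.9
   vertex 2.9 0.8 3.8
  endloop
 endfacet
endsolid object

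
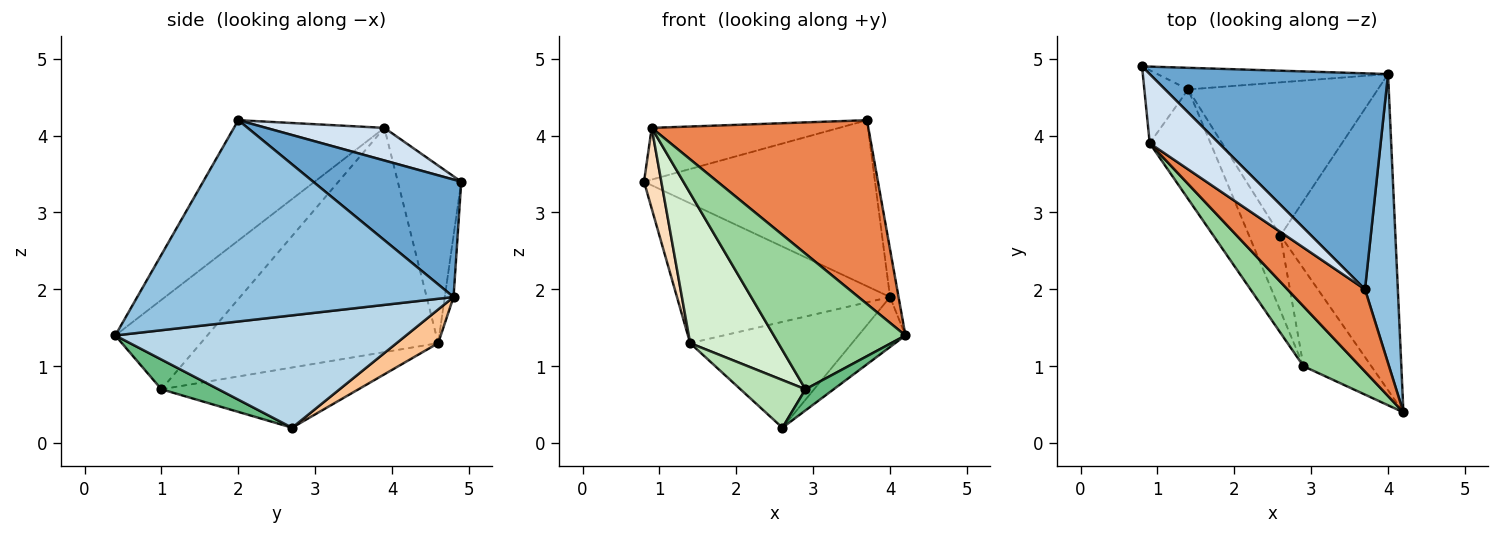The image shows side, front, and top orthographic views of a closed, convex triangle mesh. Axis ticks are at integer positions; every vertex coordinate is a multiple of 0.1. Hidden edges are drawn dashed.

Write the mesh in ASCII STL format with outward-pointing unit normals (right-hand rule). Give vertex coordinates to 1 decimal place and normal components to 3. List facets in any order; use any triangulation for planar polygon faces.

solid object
 facet normal 0.364 0.568 0.738
  outer loop
   vertex 4.0 4.8 1.9
   vertex 0.8 4.9 3.4
   vertex 3.7 2.0 4.2
  endloop
 endfacet
 facet normal 0.987 0.027 0.161
  outer loop
   vertex 4.0 4.8 1.9
   vertex 3.7 2.0 4.2
   vertex 4.2 0.4 1.4
  endloop
 endfacet
 facet normal 0.694 0.112 -0.711
  outer loop
   vertex 4.0 4.8 1.9
   vertex 4.2 0.4 1.4
   vertex 2.6 2.7 0.2
  endloop
 endfacet
 facet normal 0.353 0.560 0.749
  outer loop
   vertex 0.9 3.9 4.1
   vertex 3.7 2.0 4.2
   vertex 0.8 4.9 3.4
  endloop
 endfacet
 facet normal -0.535 -0.771 0.345
  outer loop
   vertex 0.9 3.9 4.1
   vertex 4.2 0.4 1.4
   vertex 3.7 2.0 4.2
  endloop
 endfacet
 facet normal -0.041 0.987 -0.153
  outer loop
   vertex 1.4 4.6 1.3
   vertex 0.8 4.9 3.4
   vertex 4.0 4.8 1.9
  endloop
 endfacet
 facet normal 0.145 0.563 -0.814
  outer loop
   vertex 1.4 4.6 1.3
   vertex 4.0 4.8 1.9
   vertex 2.6 2.7 0.2
  endloop
 endfacet
 facet normal -0.939 -0.256 -0.232
  outer loop
   vertex 1.4 4.6 1.3
   vertex 0.9 3.9 4.1
   vertex 0.8 4.9 3.4
  endloop
 endfacet
 facet normal 0.394 -0.195 -0.898
  outer loop
   vertex 2.9 1.0 0.7
   vertex 2.6 2.7 0.2
   vertex 4.2 0.4 1.4
  endloop
 endfacet
 facet normal -0.539 -0.771 0.340
  outer loop
   vertex 2.9 1.0 0.7
   vertex 4.2 0.4 1.4
   vertex 0.9 3.9 4.1
  endloop
 endfacet
 facet normal -0.851 -0.281 -0.444
  outer loop
   vertex 2.9 1.0 0.7
   vertex 1.4 4.6 1.3
   vertex 2.6 2.7 0.2
  endloop
 endfacet
 facet normal -0.908 -0.337 -0.247
  outer loop
   vertex 2.9 1.0 0.7
   vertex 0.9 3.9 4.1
   vertex 1.4 4.6 1.3
  endloop
 endfacet
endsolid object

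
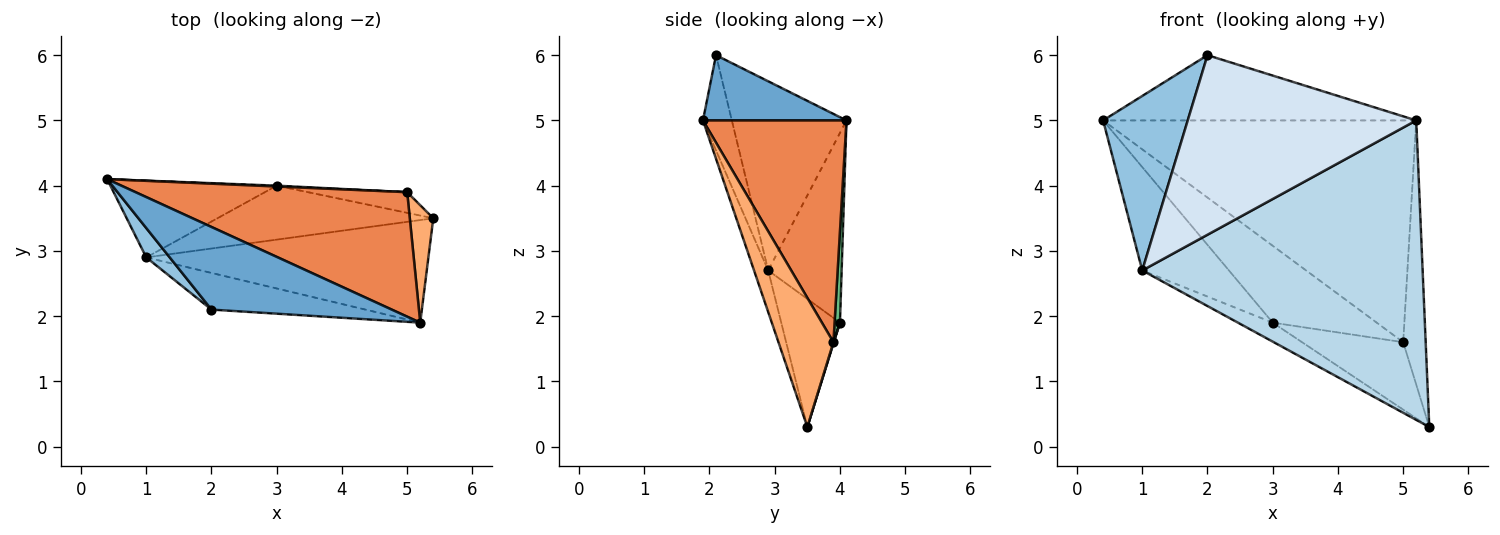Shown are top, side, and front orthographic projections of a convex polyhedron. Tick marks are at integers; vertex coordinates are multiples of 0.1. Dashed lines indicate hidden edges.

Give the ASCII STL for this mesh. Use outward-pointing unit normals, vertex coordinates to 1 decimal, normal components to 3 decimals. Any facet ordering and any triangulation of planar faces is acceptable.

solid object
 facet normal 0.273 0.596 0.755
  outer loop
   vertex 5.2 1.9 5.0
   vertex 0.4 4.1 5.0
   vertex 2.0 2.1 6.0
  endloop
 endfacet
 facet normal -0.801 -0.591 0.099
  outer loop
   vertex 1.0 2.9 2.7
   vertex 2.0 2.1 6.0
   vertex 0.4 4.1 5.0
  endloop
 endfacet
 facet normal -0.048 -0.945 -0.324
  outer loop
   vertex 1.0 2.9 2.7
   vertex 5.4 3.5 0.3
   vertex 5.2 1.9 5.0
  endloop
 endfacet
 facet normal -0.123 -0.972 -0.199
  outer loop
   vertex 1.0 2.9 2.7
   vertex 5.2 1.9 5.0
   vertex 2.0 2.1 6.0
  endloop
 endfacet
 facet normal 0.371 0.810 0.454
  outer loop
   vertex 5.0 3.9 1.6
   vertex 0.4 4.1 5.0
   vertex 5.2 1.9 5.0
  endloop
 endfacet
 facet normal 0.913 0.373 0.166
  outer loop
   vertex 5.0 3.9 1.6
   vertex 5.2 1.9 5.0
   vertex 5.4 3.5 0.3
  endloop
 endfacet
 facet normal -0.562 0.664 -0.493
  outer loop
   vertex 3.0 4.0 1.9
   vertex 1.0 2.9 2.7
   vertex 0.4 4.1 5.0
  endloop
 endfacet
 facet normal -0.488 0.289 -0.823
  outer loop
   vertex 3.0 4.0 1.9
   vertex 5.4 3.5 0.3
   vertex 1.0 2.9 2.7
  endloop
 endfacet
 facet normal 0.052 0.999 0.011
  outer loop
   vertex 3.0 4.0 1.9
   vertex 0.4 4.1 5.0
   vertex 5.0 3.9 1.6
  endloop
 endfacet
 facet normal 0.004 0.956 -0.293
  outer loop
   vertex 3.0 4.0 1.9
   vertex 5.0 3.9 1.6
   vertex 5.4 3.5 0.3
  endloop
 endfacet
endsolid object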